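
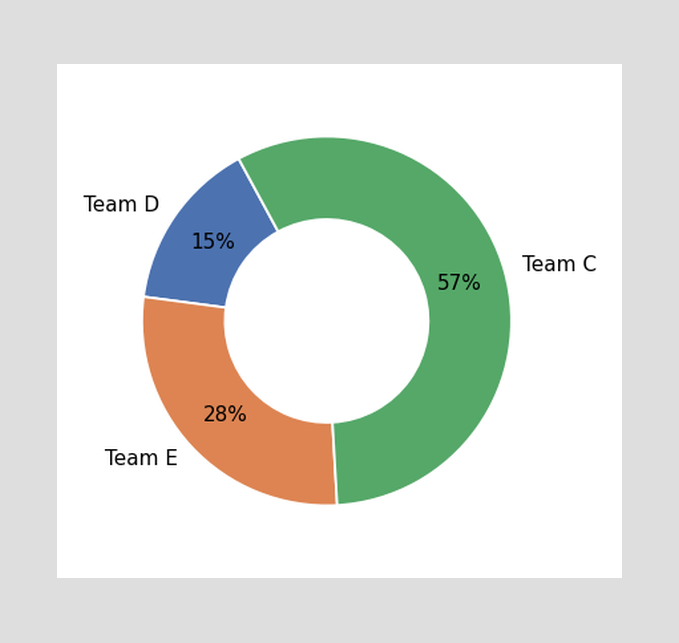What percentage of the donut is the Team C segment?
The Team C segment takes up 57% of the ring.

57%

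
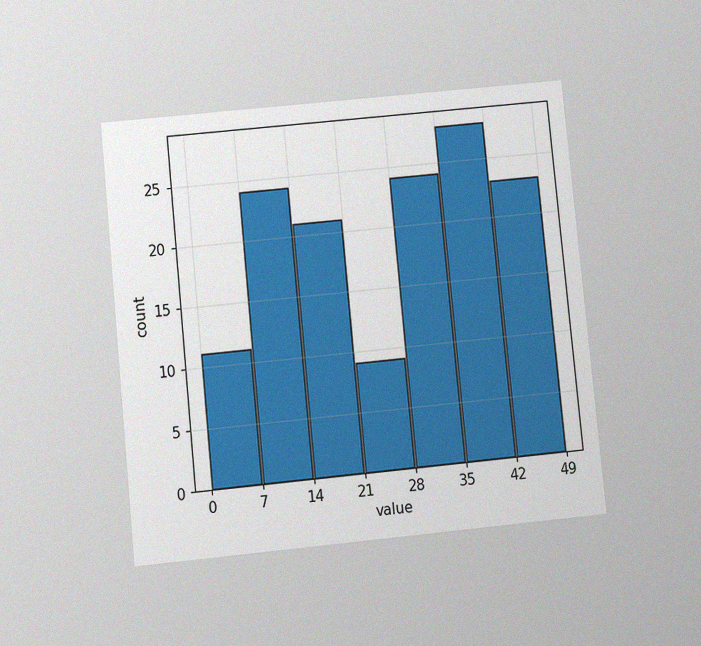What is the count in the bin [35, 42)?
The chart is tilted about 6° counter-clockwise and viewed at a slight angle, with some photo noise. The [35, 42) bin has height 28.

28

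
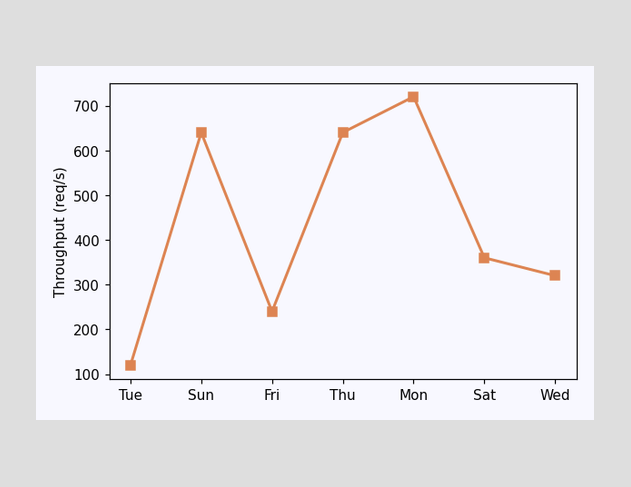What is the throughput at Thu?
At Thu, the line is at 640req/s.

640req/s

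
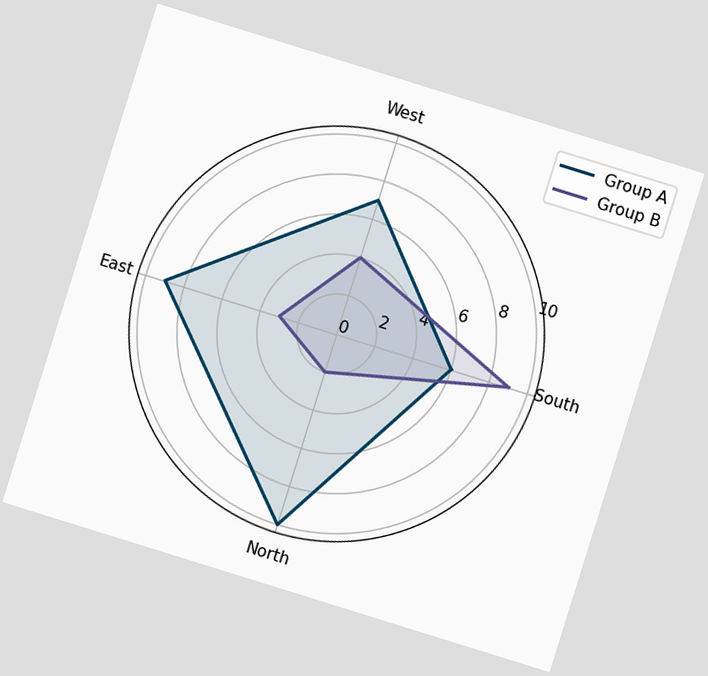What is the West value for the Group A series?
7

The chart is tilted about 17° clockwise. On the West axis, Group A reaches 7.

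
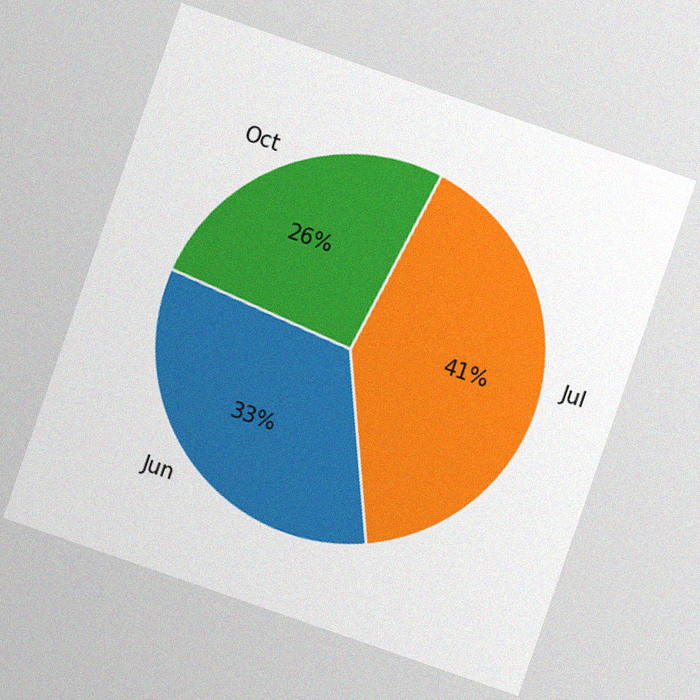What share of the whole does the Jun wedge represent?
33%

The chart is tilted about 19° clockwise, with some photo noise. The Jun slice takes up 33% of the pie.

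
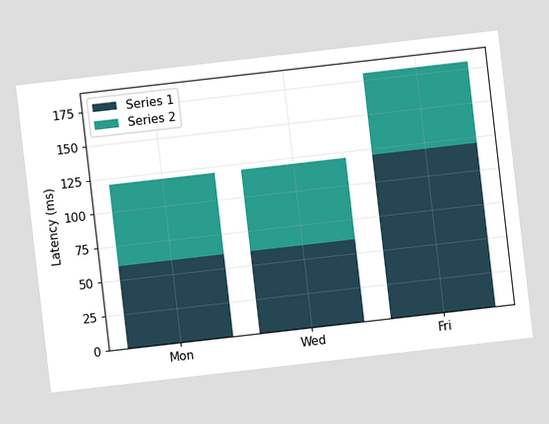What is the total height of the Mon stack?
120ms

The chart is tilted about 7° counter-clockwise. The Mon stack's top reaches 120ms on the y-axis.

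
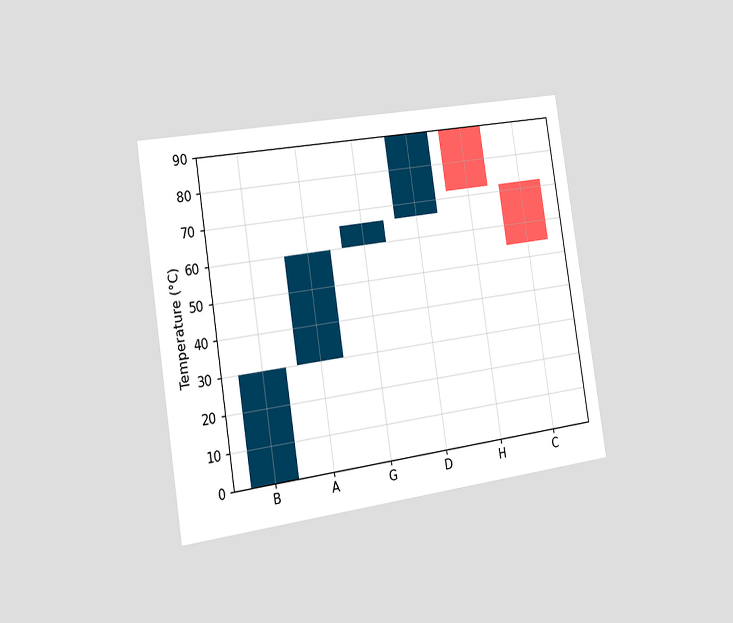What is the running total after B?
30°C

The chart is tilted about 9° counter-clockwise and viewed slightly from the left. After B the running total reaches 30°C.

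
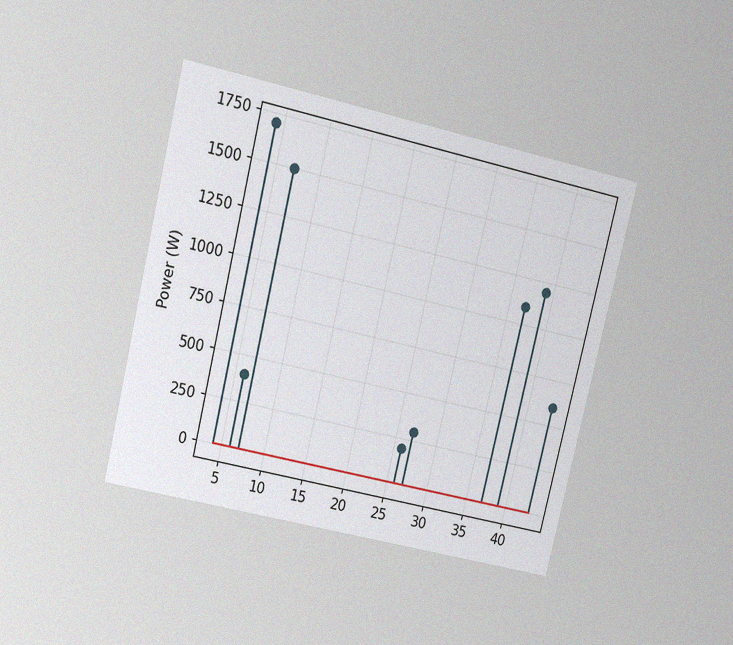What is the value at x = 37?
1100W

The chart is tilted about 13° clockwise and viewed at a slight angle, with some photo noise. The stem at x=37 reaches 1100W.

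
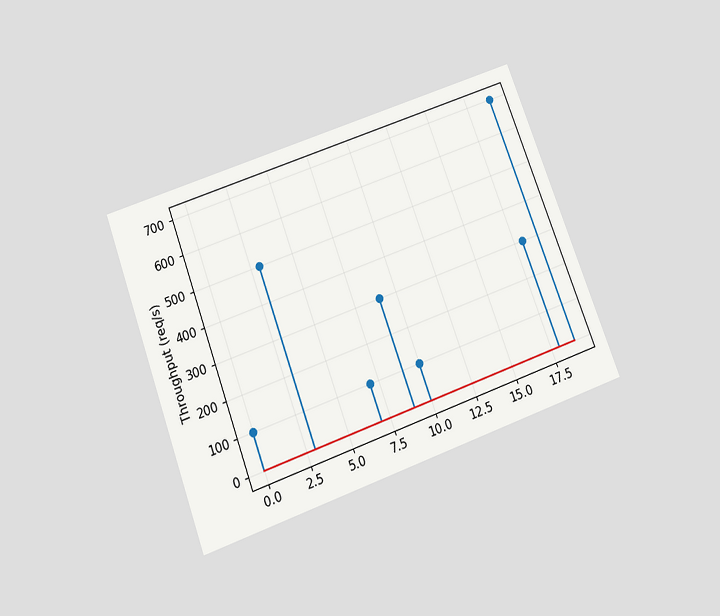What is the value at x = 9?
300req/s

The chart is tilted about 20° counter-clockwise and viewed slightly from below. The stem at x=9 reaches 300req/s.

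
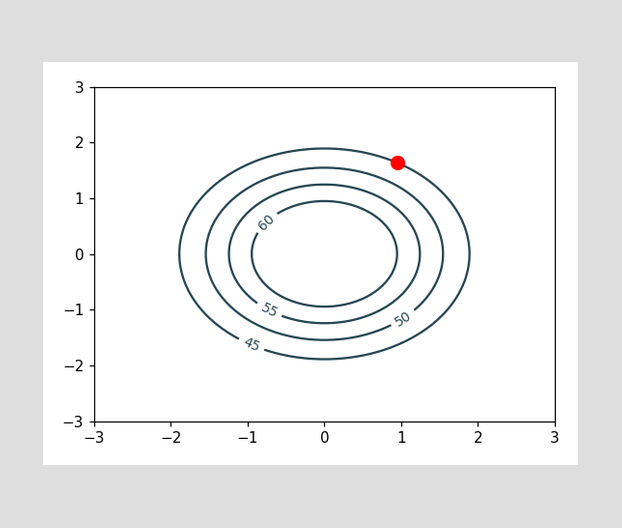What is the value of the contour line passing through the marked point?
The marked point sits on the contour labelled 45.

45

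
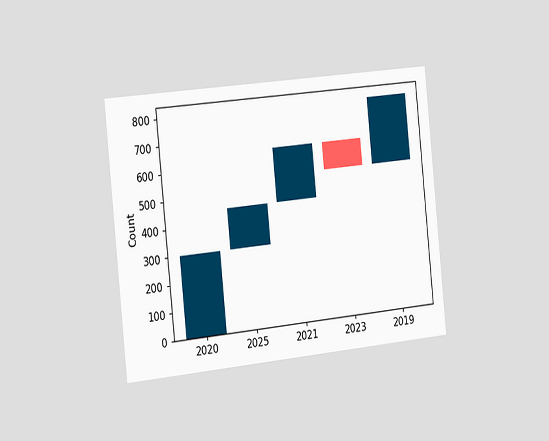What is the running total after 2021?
The chart is tilted about 6° counter-clockwise and viewed slightly from the left. After 2021 the running total reaches 650.

650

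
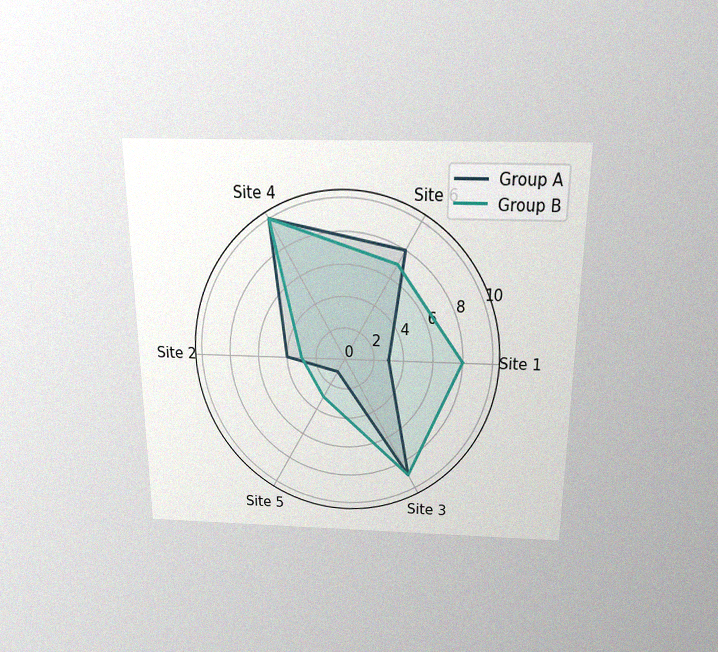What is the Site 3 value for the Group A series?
9

The chart is viewed slightly from above, with some photo noise. On the Site 3 axis, Group A reaches 9.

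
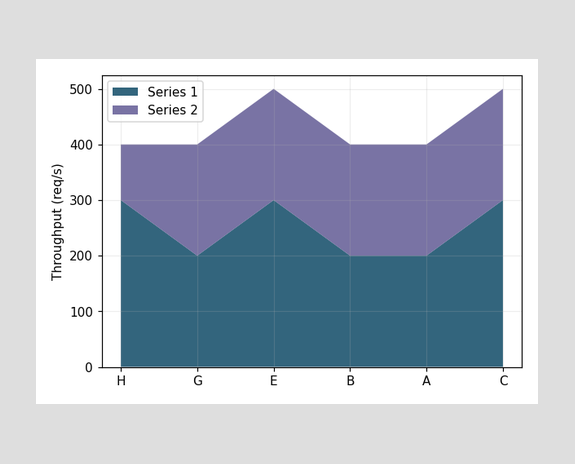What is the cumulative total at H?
400req/s

The stacked total at H reaches 400req/s.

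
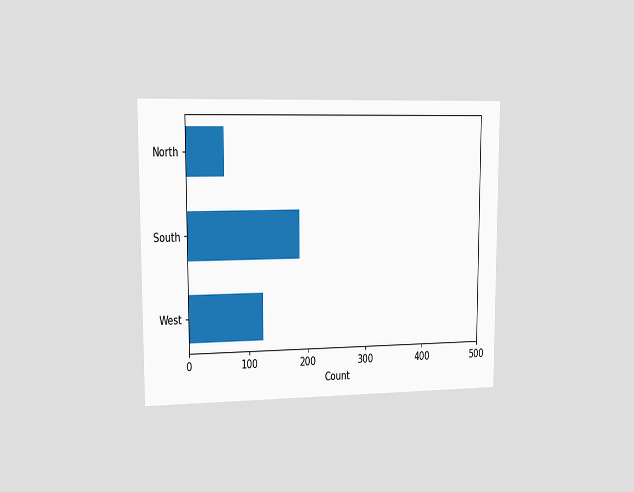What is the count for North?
The chart is viewed slightly from the left. Reading along the chart's x-axis, the North bar reaches 62.

62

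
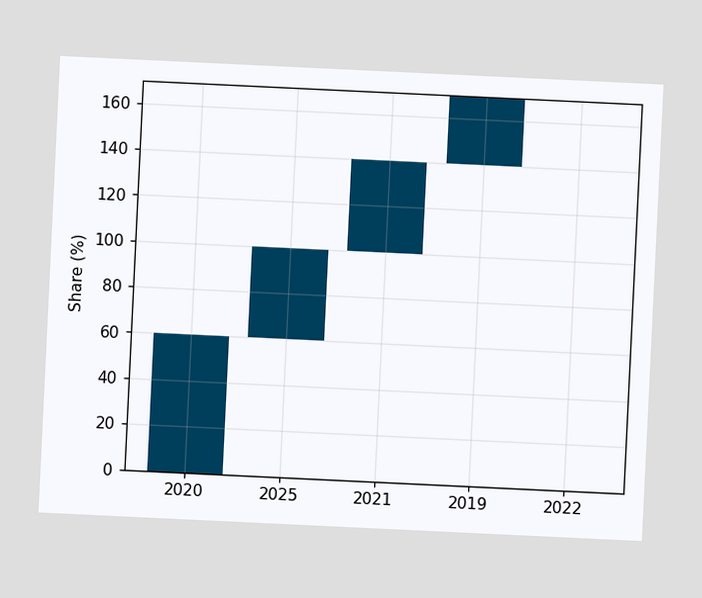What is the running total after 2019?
170%

The chart is tilted about 3° clockwise. After 2019 the running total reaches 170%.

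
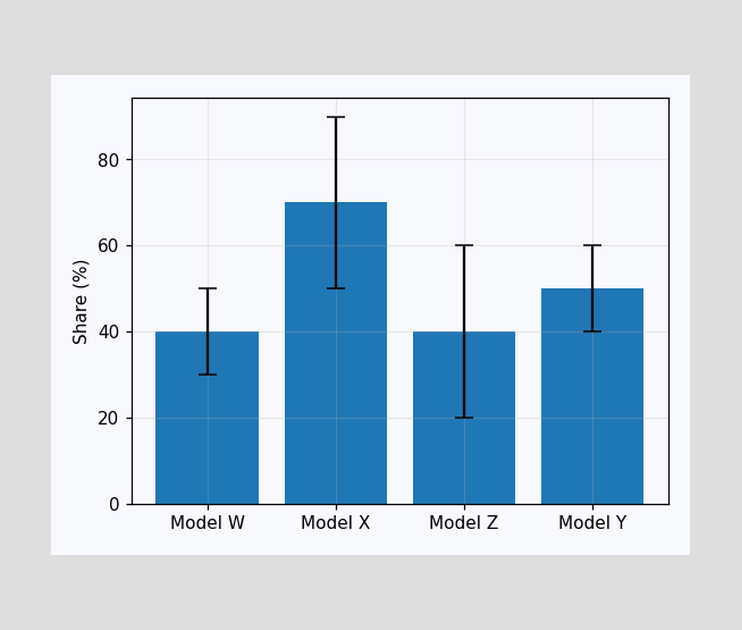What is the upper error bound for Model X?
90%

The Model X bar's upper whisker reaches 90%.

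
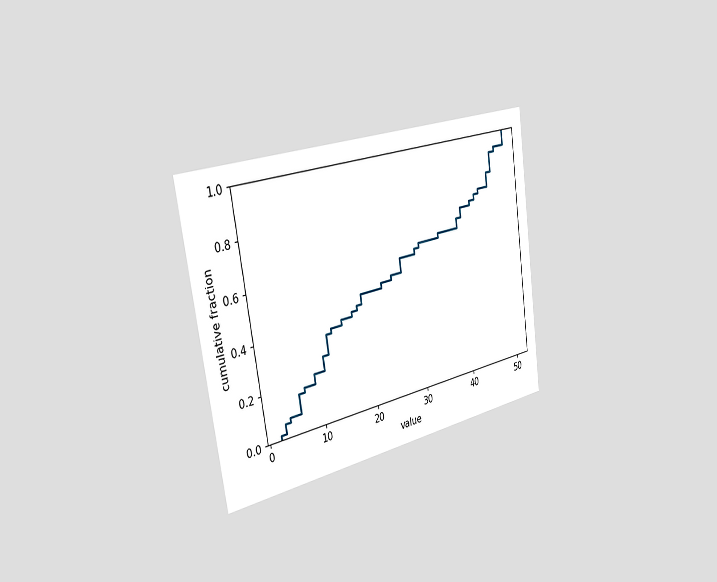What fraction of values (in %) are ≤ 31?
The chart is tilted about 9° counter-clockwise and viewed slightly from the left. At x=31 the ECDF step is at 62%.

62%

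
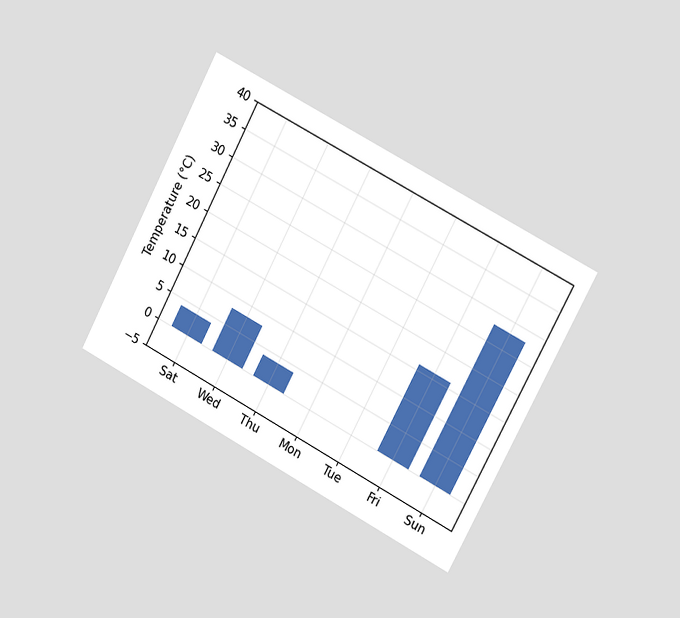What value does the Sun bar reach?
28°C

The chart is tilted about 28° clockwise and viewed slightly from the right. Reading along the chart's y-axis, the Sun bar reaches 28°C.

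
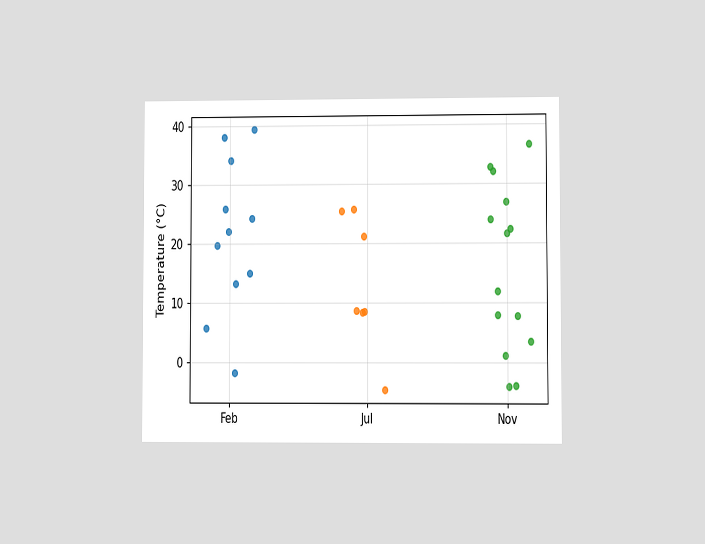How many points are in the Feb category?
11

The chart is viewed at a slight angle. Counting the markers in the Feb column gives 11.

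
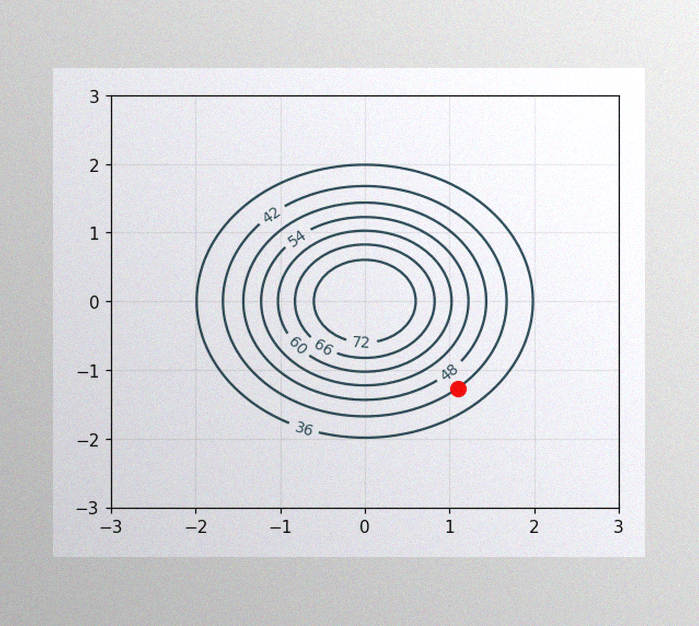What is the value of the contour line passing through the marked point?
42

The image has some photo noise and uneven lighting. The marked point sits on the contour labelled 42.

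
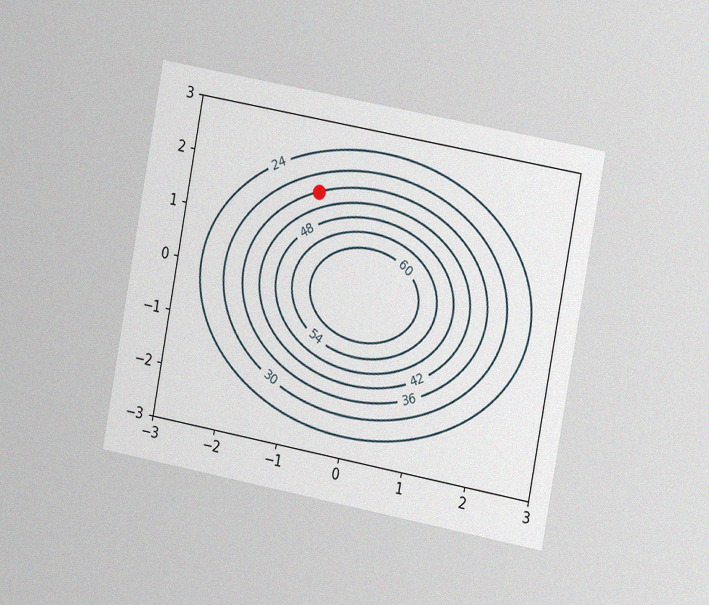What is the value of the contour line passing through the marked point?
The chart is tilted about 11° clockwise and viewed slightly from the right, with some photo noise. The marked point sits on the contour labelled 36.

36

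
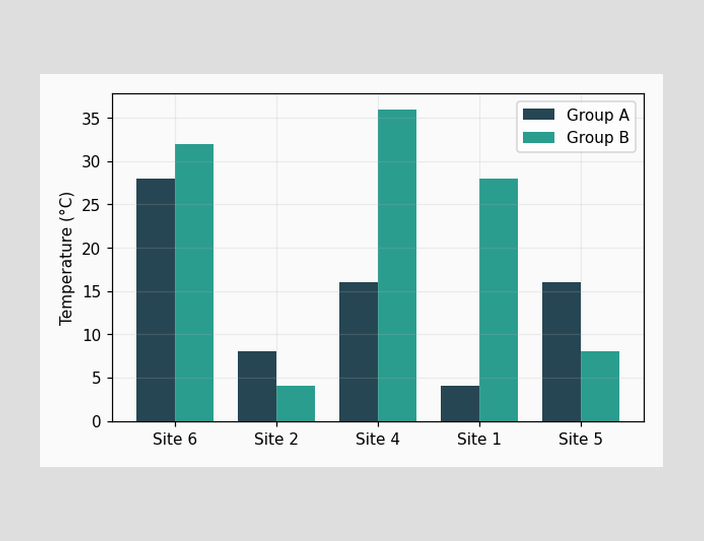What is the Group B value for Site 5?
The Group B bar at Site 5 reaches 8°C on the y-axis.

8°C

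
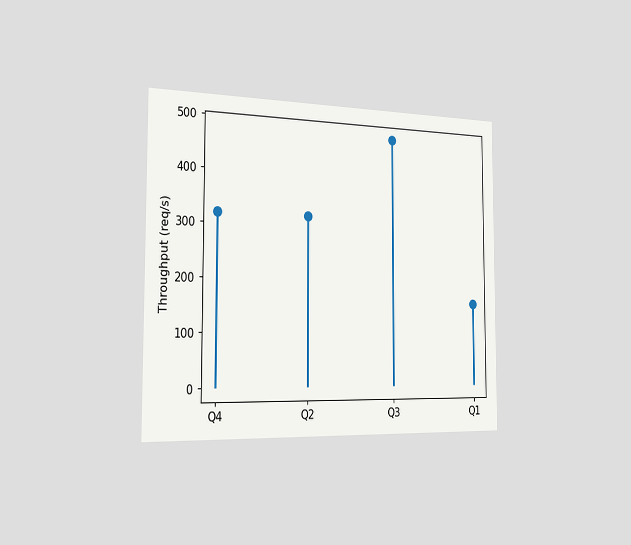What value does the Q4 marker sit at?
The chart is viewed slightly from the left. The Q4 marker sits at 320req/s.

320req/s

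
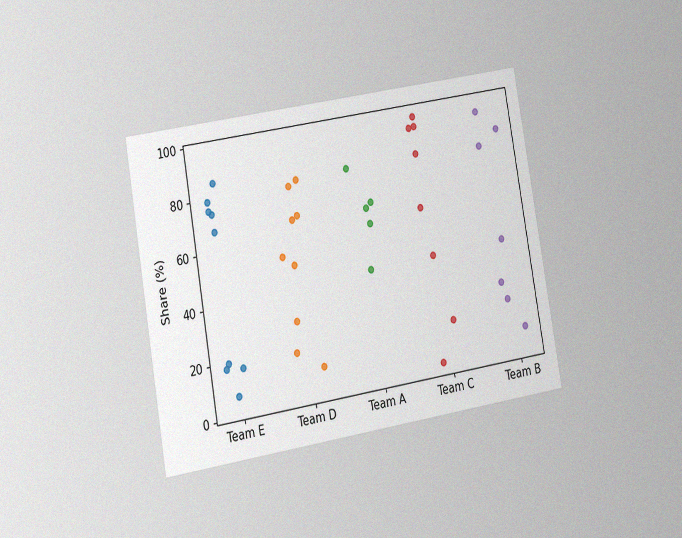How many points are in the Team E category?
The chart is tilted about 10° counter-clockwise and viewed at a slight angle, with some photo noise. Counting the markers in the Team E column gives 9.

9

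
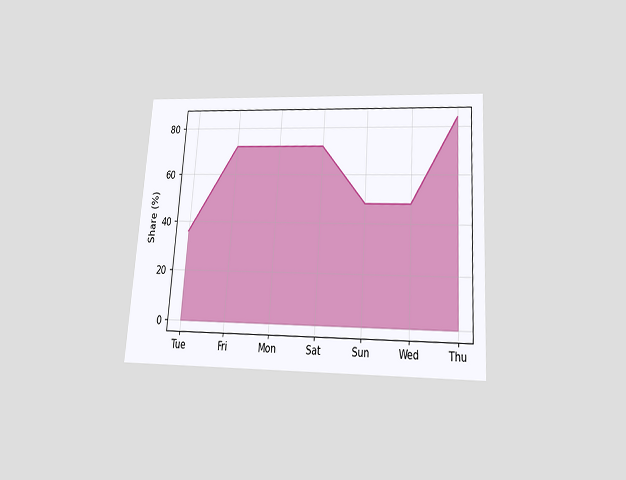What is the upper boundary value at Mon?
72%

The chart is tilted about 4° clockwise and viewed slightly from below. At Mon the upper boundary is at 72%.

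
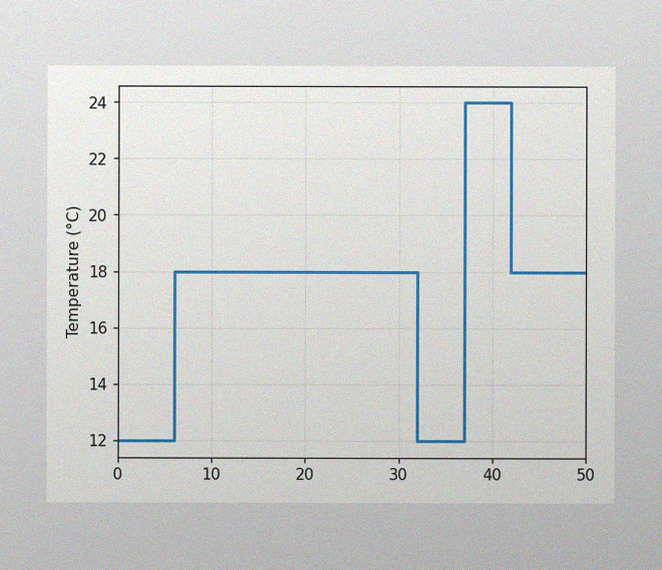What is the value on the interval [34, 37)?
12°C

The image has some photo noise and uneven lighting. On [34, 37) the step sits at 12°C.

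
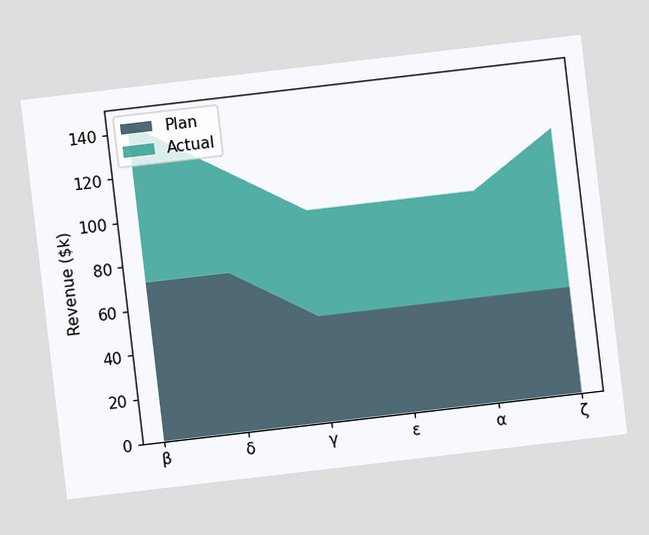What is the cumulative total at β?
The chart is tilted about 7° counter-clockwise. The stacked total at β reaches $144k.

$144k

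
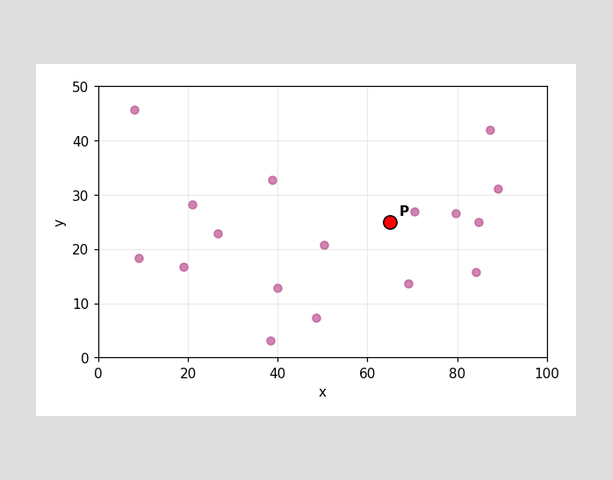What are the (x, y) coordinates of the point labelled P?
Following the gridlines from P to each axis, P sits at (65, 25).

(65, 25)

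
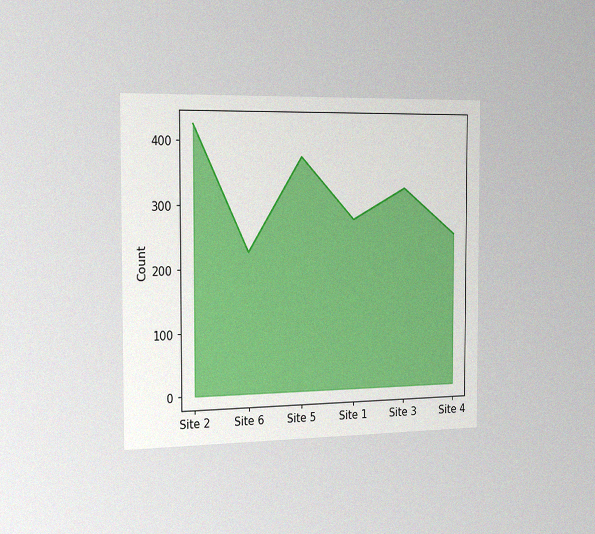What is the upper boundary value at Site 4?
250

The chart is viewed slightly from the left, with some photo noise. At Site 4 the upper boundary is at 250.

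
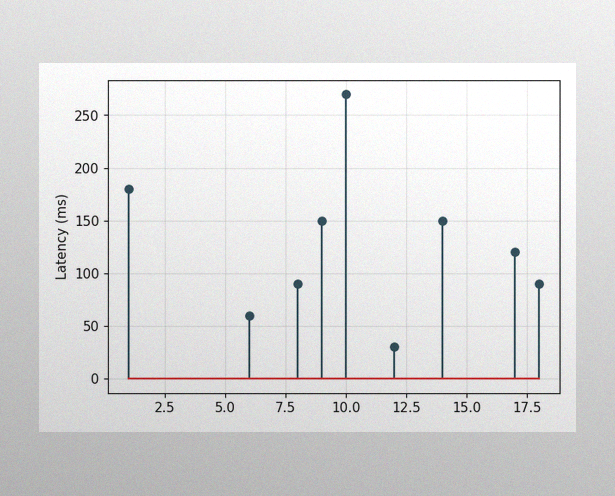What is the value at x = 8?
The image has some photo noise and uneven lighting. The stem at x=8 reaches 90ms.

90ms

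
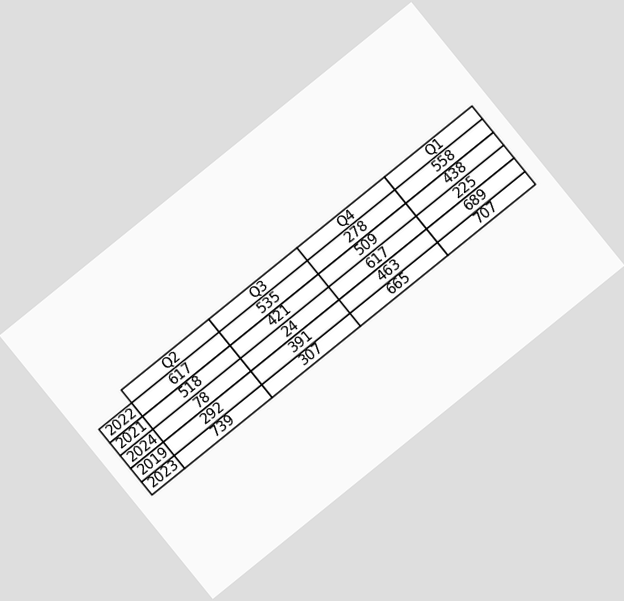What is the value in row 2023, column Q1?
707

The chart is tilted about 39° counter-clockwise. The (2023, Q1) cell reads 707.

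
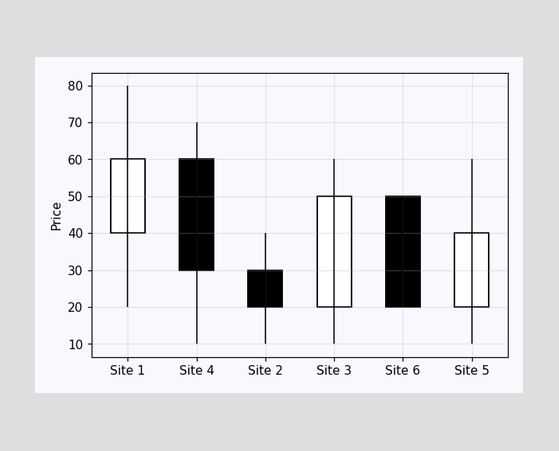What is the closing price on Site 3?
The Site 3 candle closes at 50.

50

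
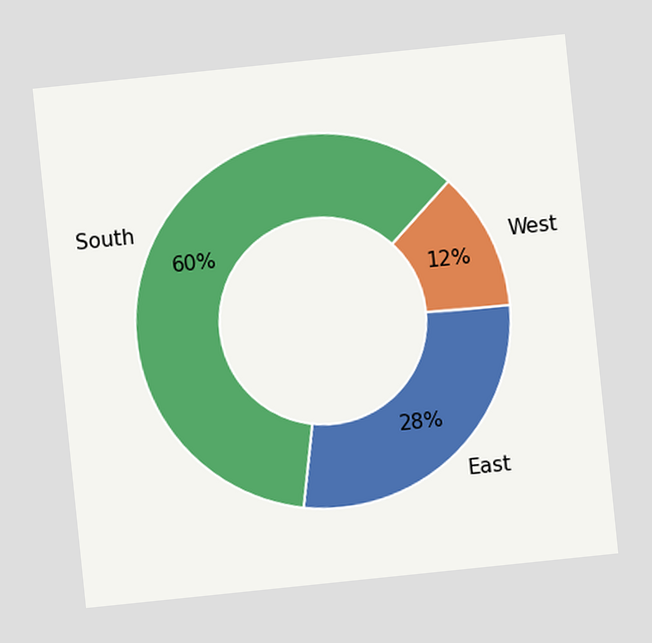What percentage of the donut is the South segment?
60%

The chart is tilted about 6° counter-clockwise. The South segment takes up 60% of the ring.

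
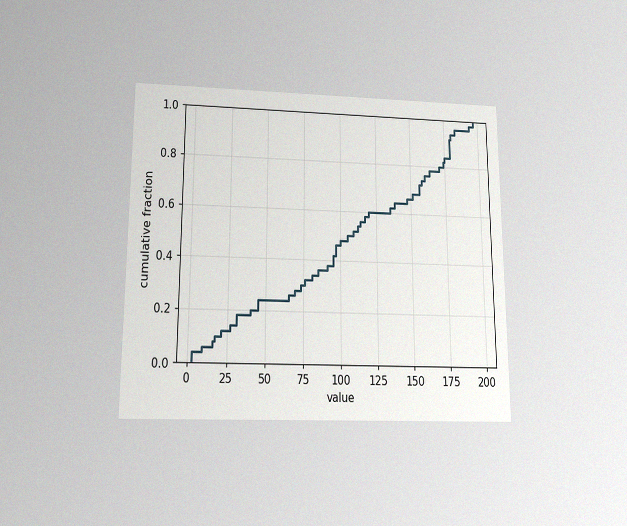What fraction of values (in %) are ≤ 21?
12%

The chart is viewed slightly from below, with some photo noise. At x=21 the ECDF step is at 12%.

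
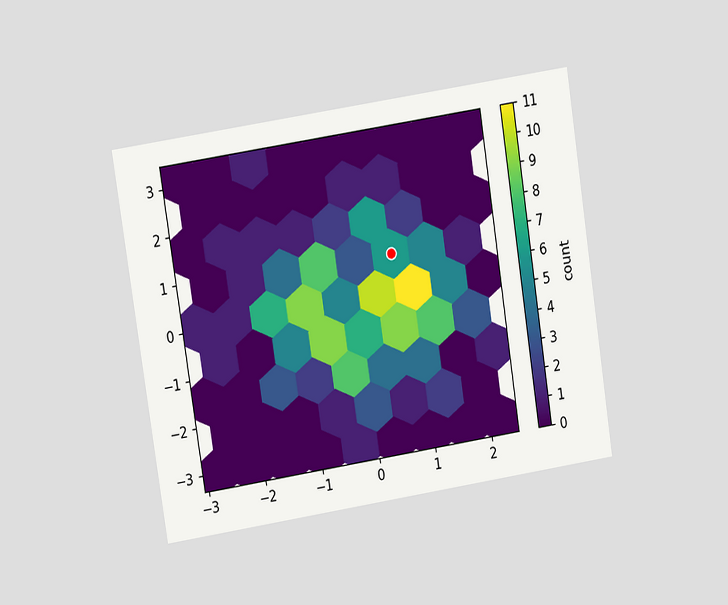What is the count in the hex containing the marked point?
6

The chart is tilted about 9° counter-clockwise and viewed at a slight angle. The marked hex reads 6 on the colorbar.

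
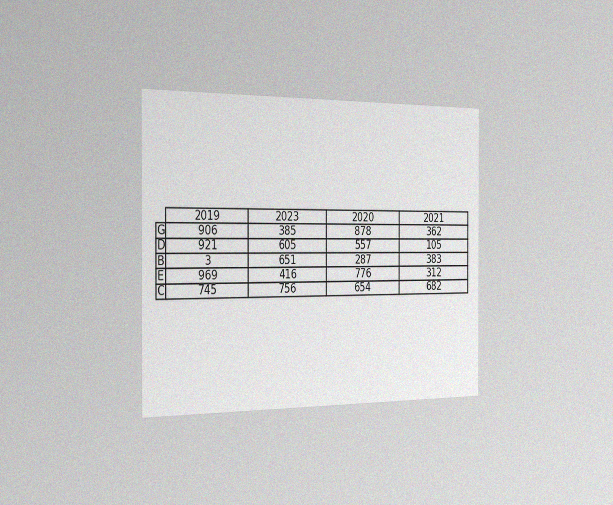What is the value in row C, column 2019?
745

The chart is viewed slightly from the left, with some photo noise. The (C, 2019) cell reads 745.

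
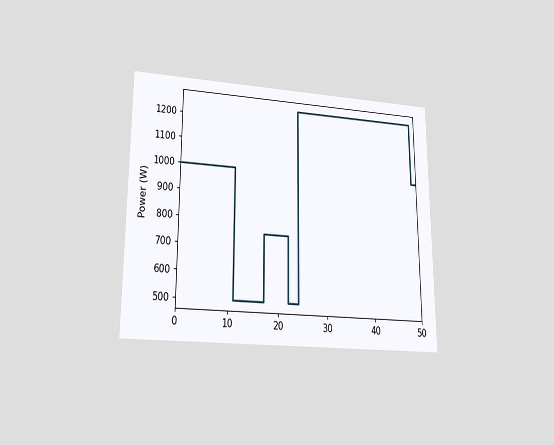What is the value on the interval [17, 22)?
750W

The chart is viewed at a slight angle. On [17, 22) the step sits at 750W.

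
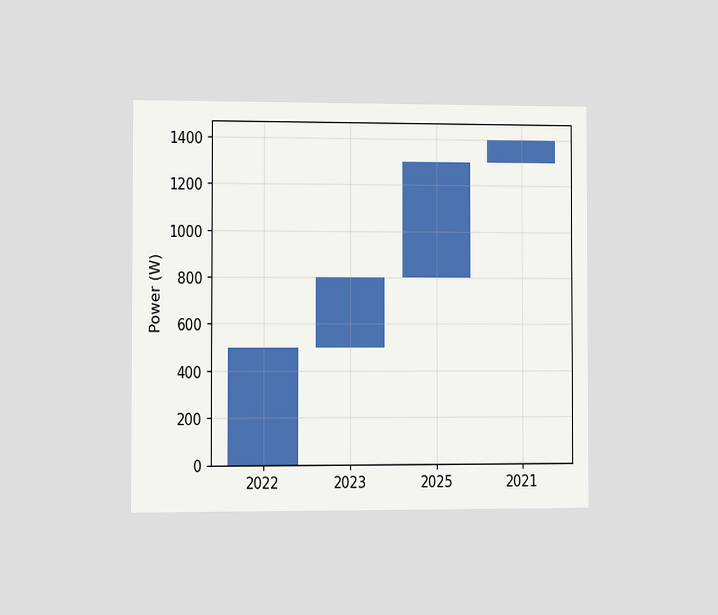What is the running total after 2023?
800W

The chart is viewed slightly from the left. After 2023 the running total reaches 800W.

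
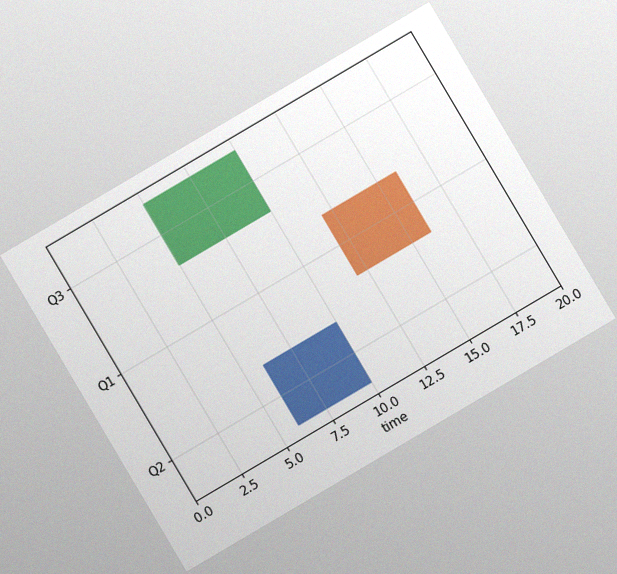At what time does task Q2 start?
The chart is tilted about 31° counter-clockwise, with some photo noise. The Q2 bar begins at t=6.

6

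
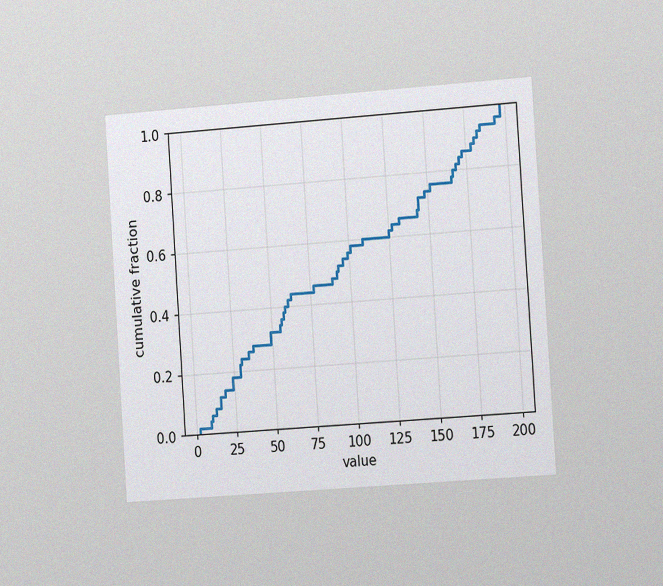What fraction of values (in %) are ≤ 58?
38%

The chart is tilted about 4° counter-clockwise and viewed slightly from the right, with some photo noise. At x=58 the ECDF step is at 38%.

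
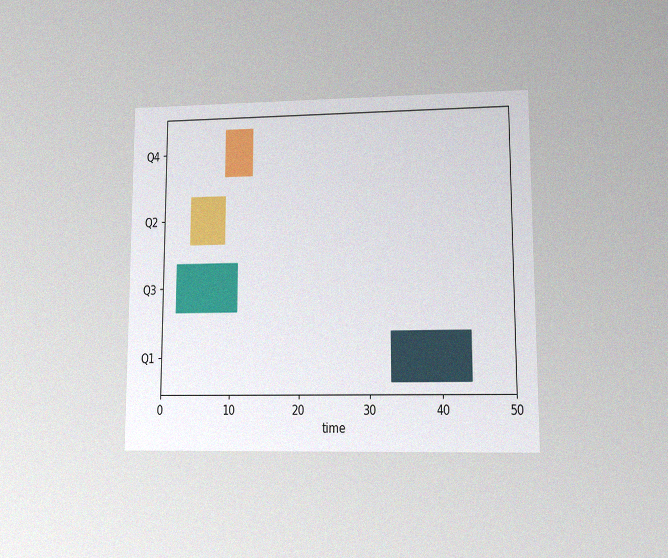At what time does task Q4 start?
The chart is viewed at a slight angle, with some photo noise. The Q4 bar begins at t=9.

9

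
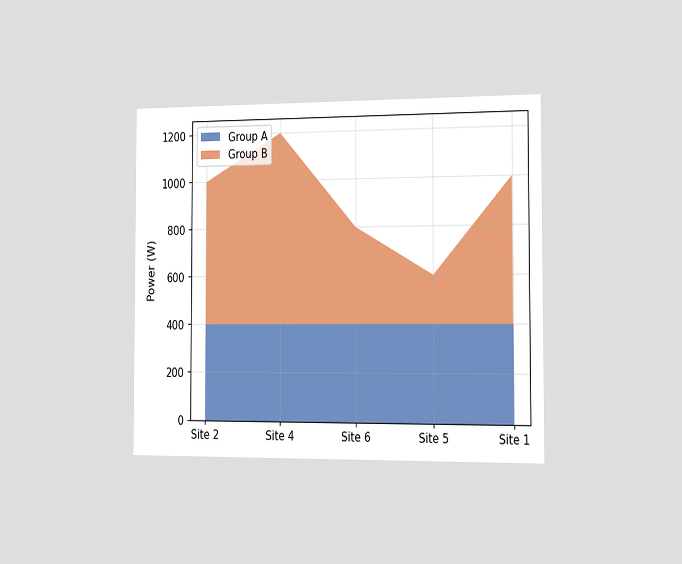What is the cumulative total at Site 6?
The chart is viewed slightly from the right. The stacked total at Site 6 reaches 800W.

800W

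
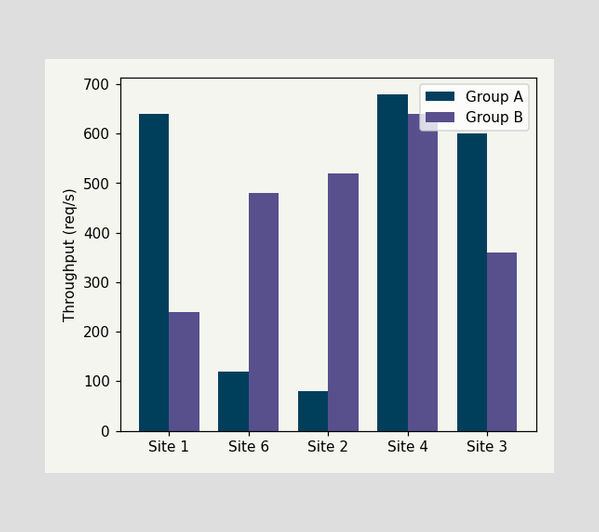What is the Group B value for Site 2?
520req/s

The Group B bar at Site 2 reaches 520req/s on the y-axis.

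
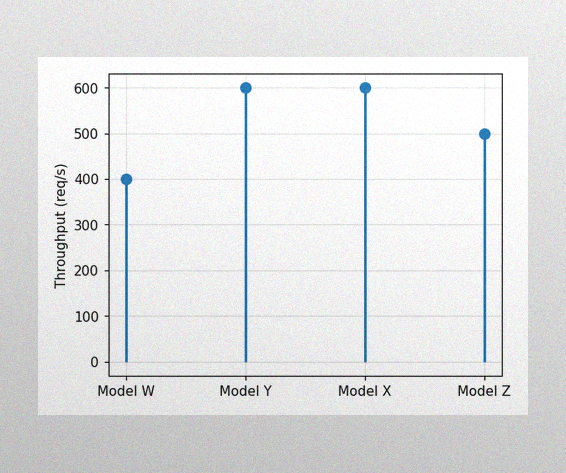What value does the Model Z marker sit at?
500req/s

The image has some photo noise and uneven lighting. The Model Z marker sits at 500req/s.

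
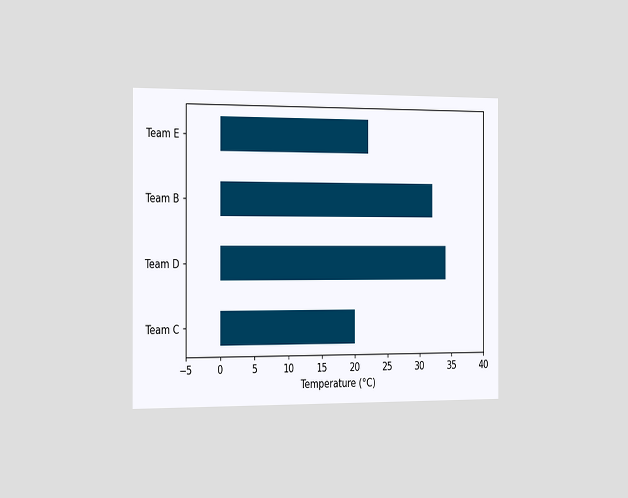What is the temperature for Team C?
The chart is viewed slightly from the left. Reading along the chart's x-axis, the Team C bar reaches 20°C.

20°C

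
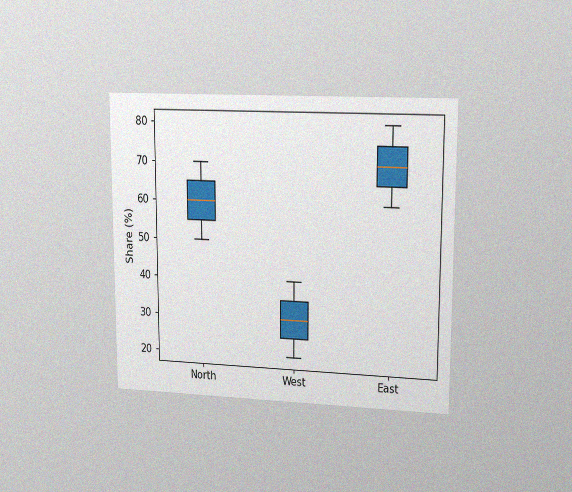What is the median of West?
The chart is viewed at a slight angle, with some photo noise. The median line in the West box sits at 30%.

30%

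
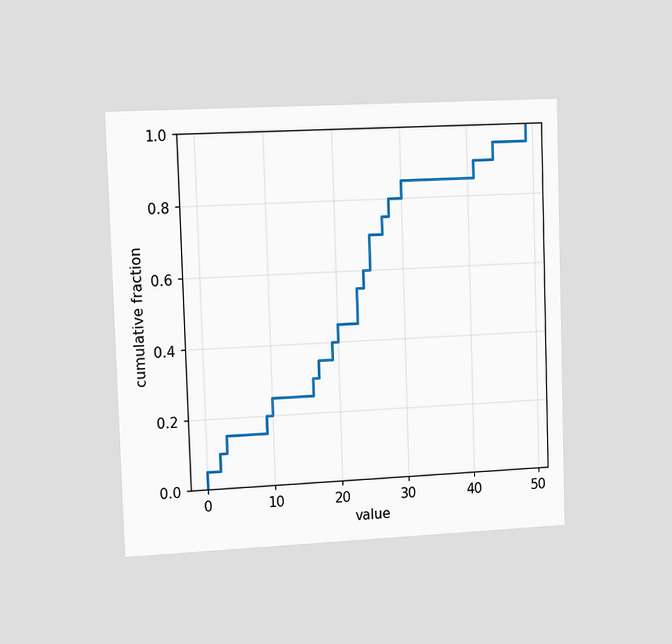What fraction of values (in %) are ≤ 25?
The chart is viewed slightly from the left. At x=25 the ECDF step is at 70%.

70%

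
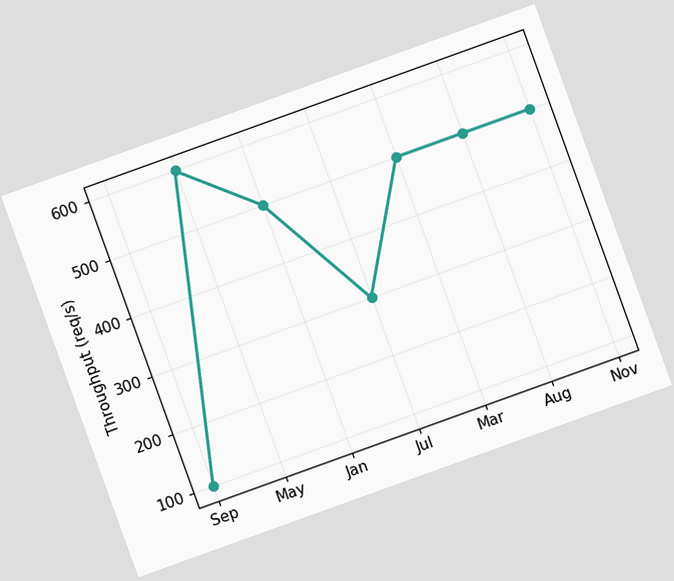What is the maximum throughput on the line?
600req/s

The chart is tilted about 20° counter-clockwise. The highest point is at May, and reading across to the y-axis gives 600req/s.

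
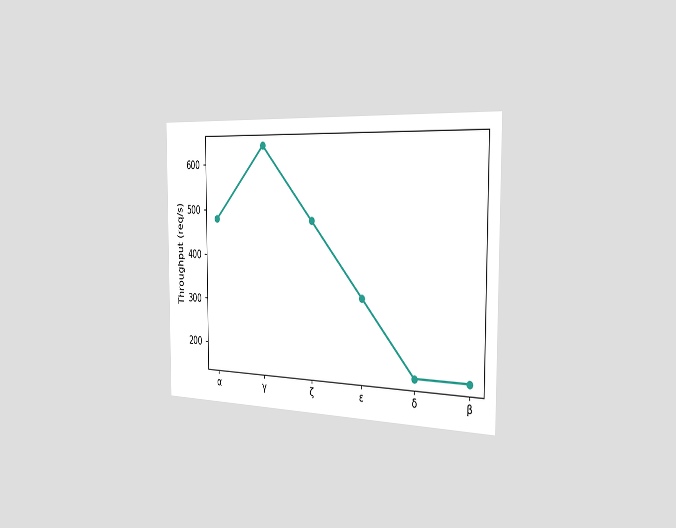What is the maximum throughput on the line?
The chart is viewed slightly from the right. The highest point is at γ, and reading across to the y-axis gives 640req/s.

640req/s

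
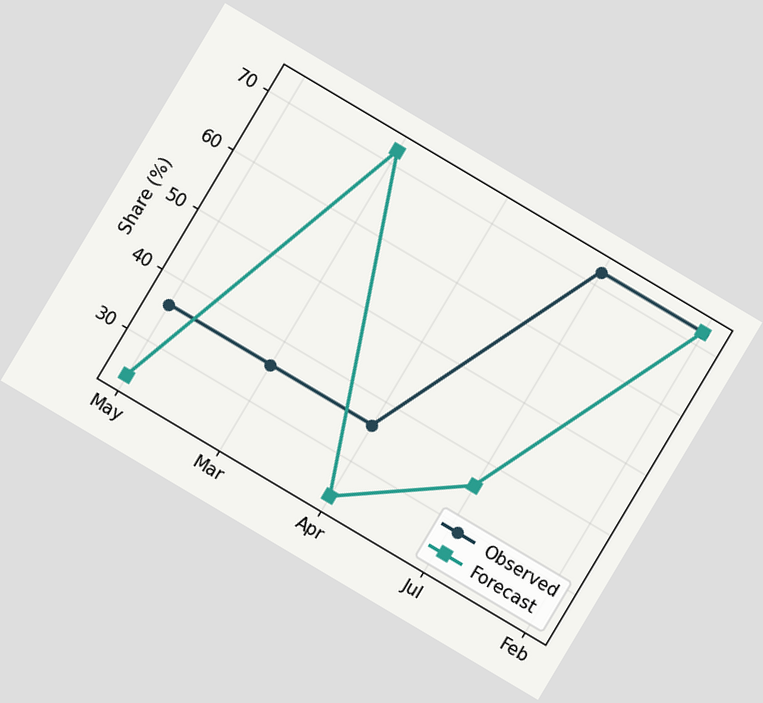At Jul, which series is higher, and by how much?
The chart is tilted about 31° clockwise. At Jul, Observed sits above the other line by 36%.

Observed, by 36%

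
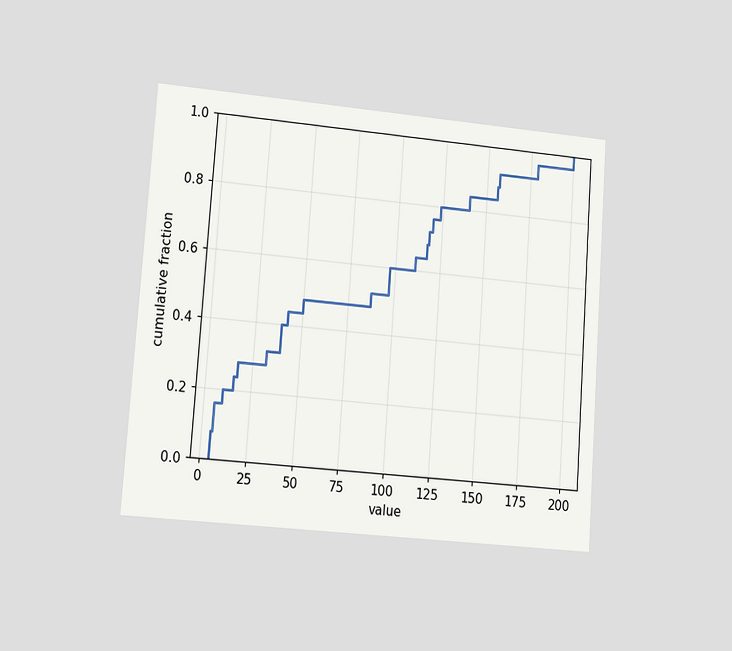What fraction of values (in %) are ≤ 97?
The chart is tilted about 4° clockwise and viewed at a slight angle. At x=97 the ECDF step is at 60%.

60%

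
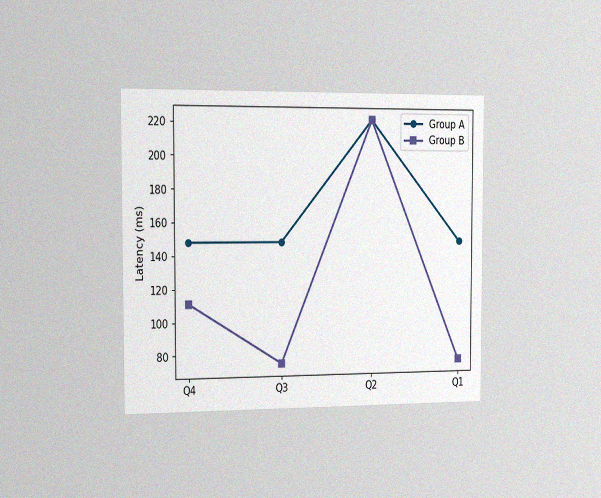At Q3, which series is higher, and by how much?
Group A, by 74ms

The chart is viewed slightly from the left, with some photo noise. At Q3, Group A sits above the other line by 74ms.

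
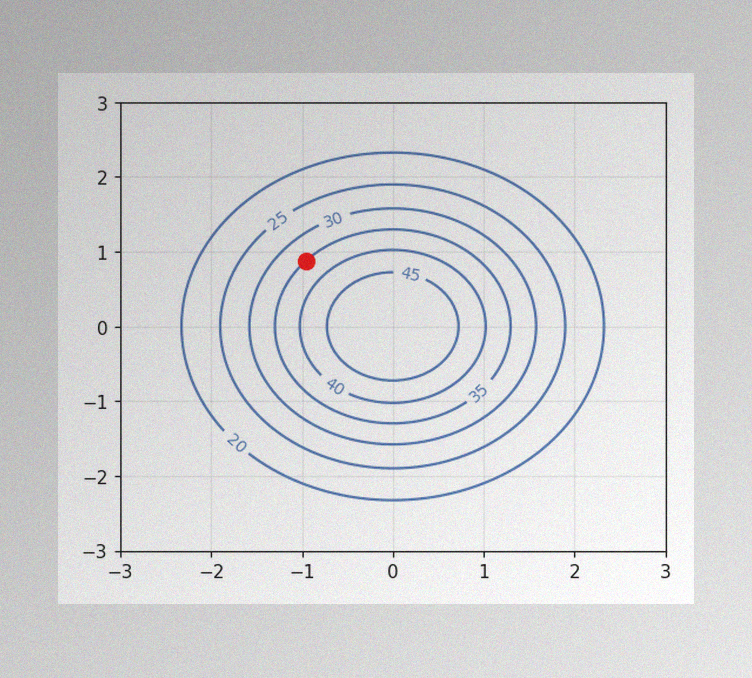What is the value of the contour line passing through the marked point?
The image has some photo noise and uneven lighting. The marked point sits on the contour labelled 35.

35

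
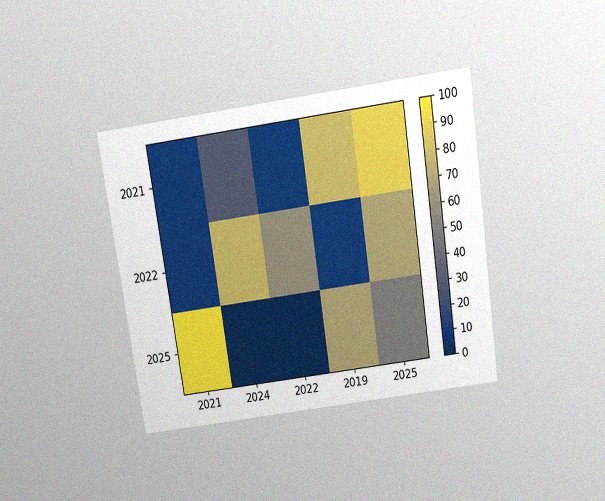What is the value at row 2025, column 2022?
The chart is tilted about 8° counter-clockwise and viewed slightly from above, with some photo noise. Matching cell (2025, 2022) against the colorbar gives 0.

0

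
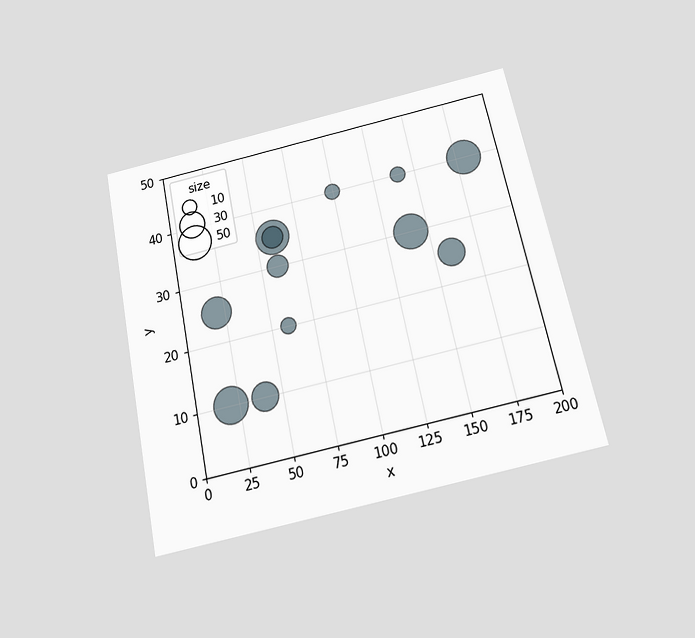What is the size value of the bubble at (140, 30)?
The chart is tilted about 12° counter-clockwise and viewed slightly from below. Matching the bubble at (140, 30) against the size legend gives 50.

50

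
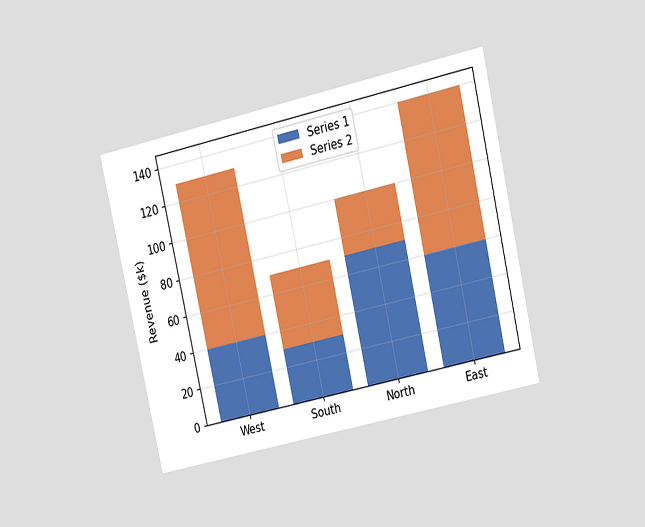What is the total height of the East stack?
The chart is tilted about 13° counter-clockwise and viewed at a slight angle. The East stack's top reaches $140k on the y-axis.

$140k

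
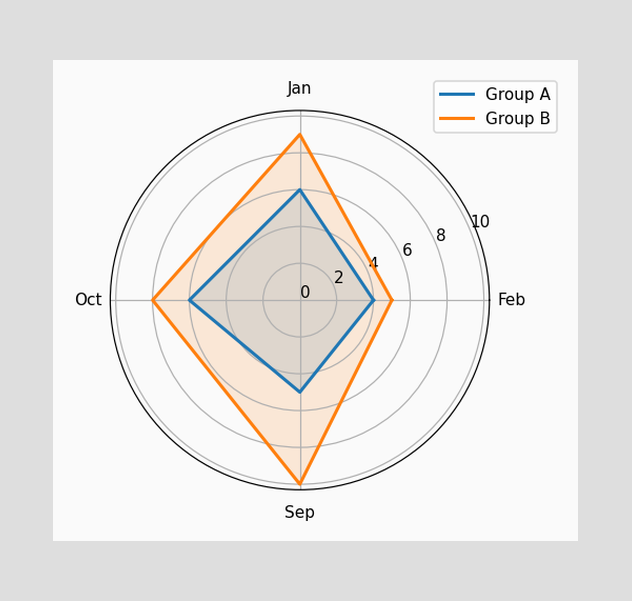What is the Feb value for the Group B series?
5

On the Feb axis, Group B reaches 5.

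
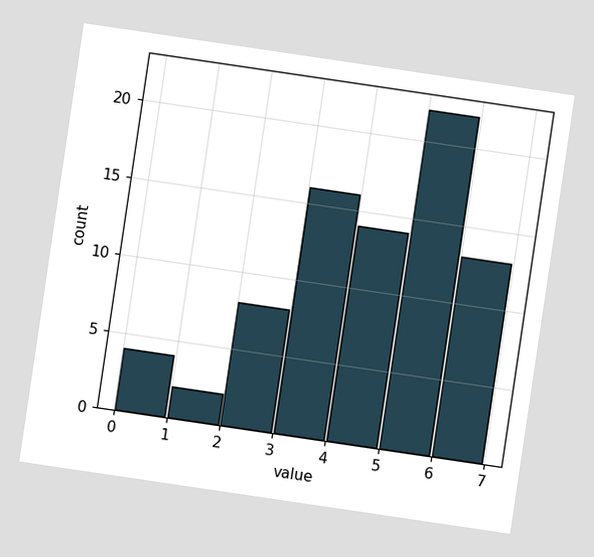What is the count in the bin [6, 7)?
13

The chart is tilted about 8° clockwise. The [6, 7) bin has height 13.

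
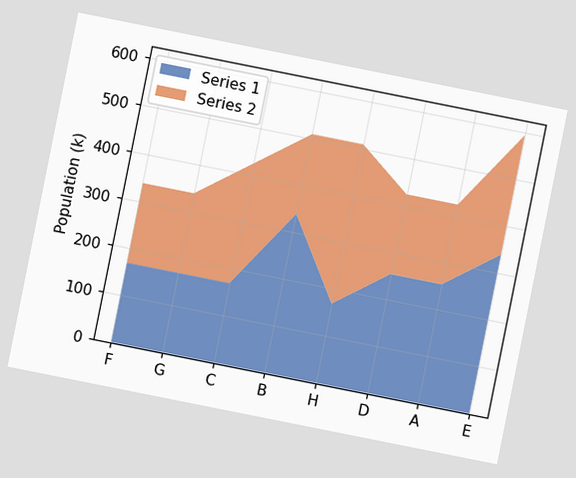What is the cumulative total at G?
340k

The chart is tilted about 11° clockwise. The stacked total at G reaches 340k.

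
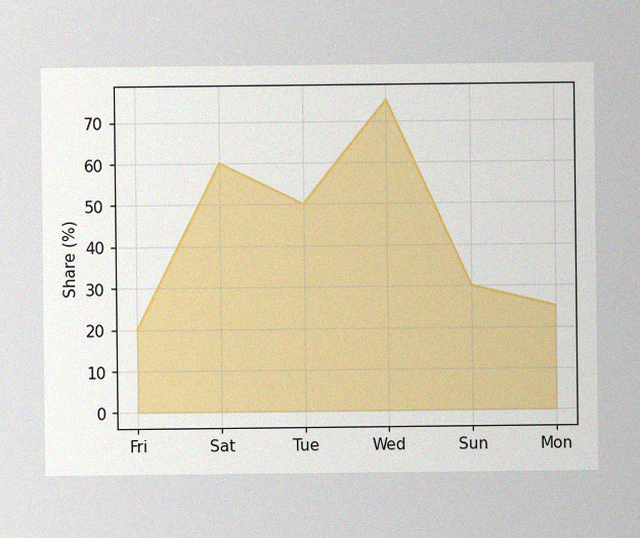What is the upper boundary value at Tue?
50%

The image has some photo noise and uneven lighting. At Tue the upper boundary is at 50%.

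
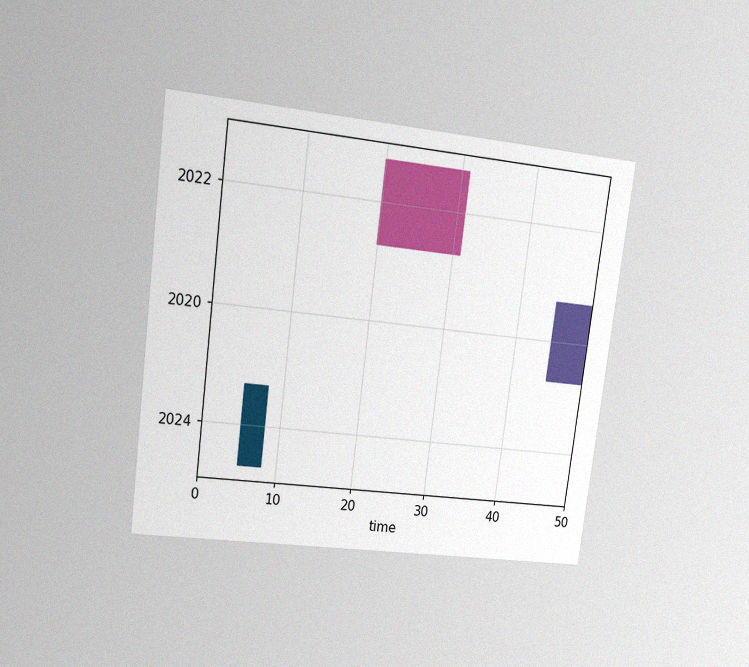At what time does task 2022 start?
20

The chart is tilted about 7° clockwise and viewed at a slight angle, with some photo noise. The 2022 bar begins at t=20.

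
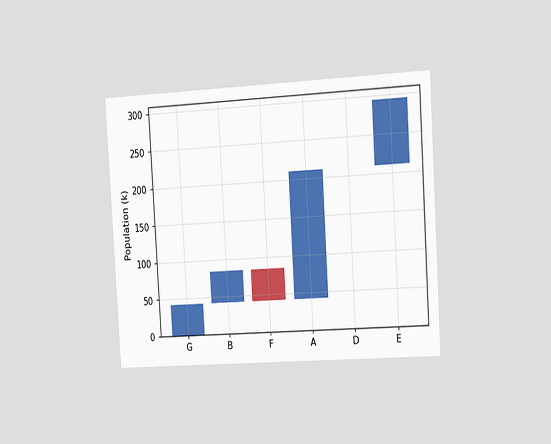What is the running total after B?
84k

The chart is tilted about 3° counter-clockwise and viewed slightly from the right. After B the running total reaches 84k.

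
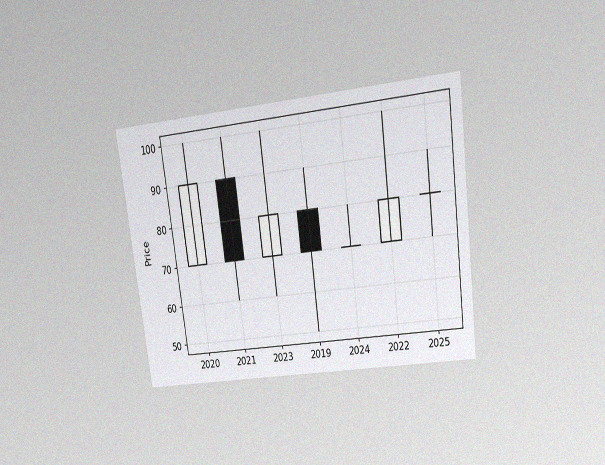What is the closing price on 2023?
80

The chart is tilted about 7° counter-clockwise and viewed at a slight angle, with some photo noise. The 2023 candle closes at 80.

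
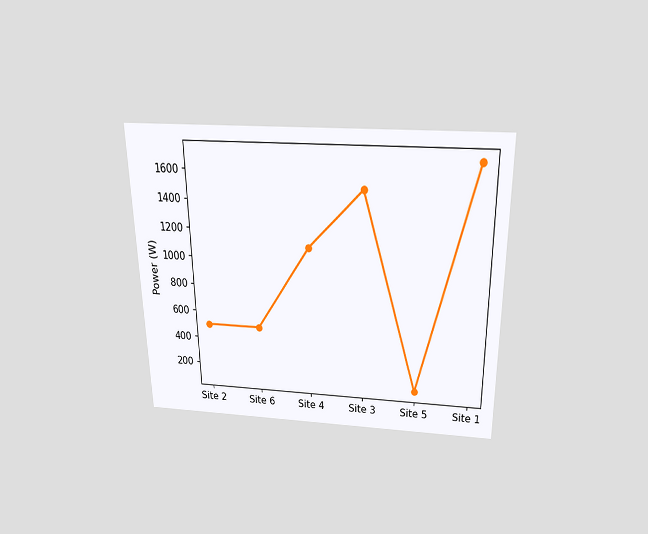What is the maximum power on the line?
1700W

The chart is viewed slightly from above. The highest point is at Site 1, and reading across to the y-axis gives 1700W.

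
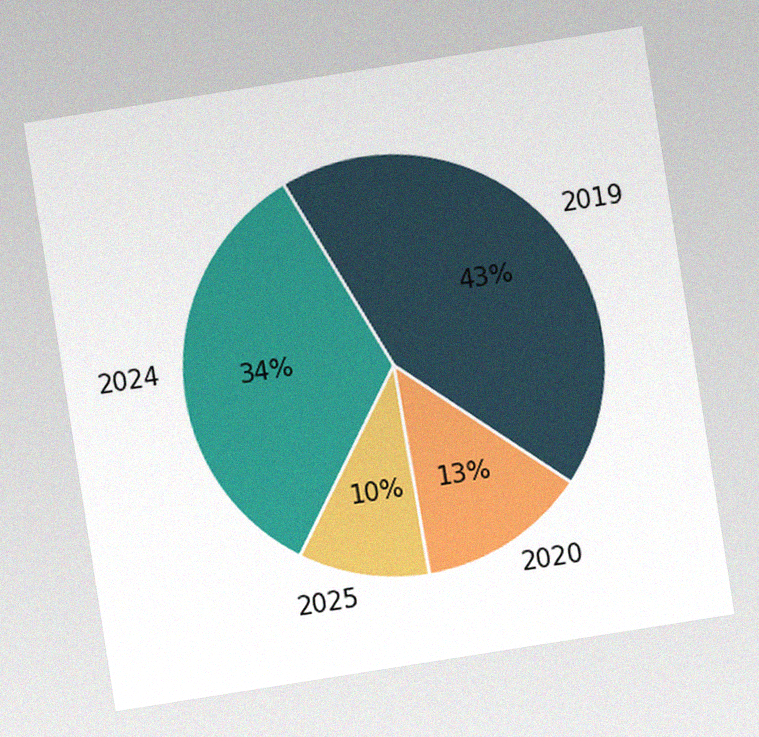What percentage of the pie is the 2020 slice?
The chart is tilted about 9° counter-clockwise, with some photo noise. The 2020 slice takes up 13% of the pie.

13%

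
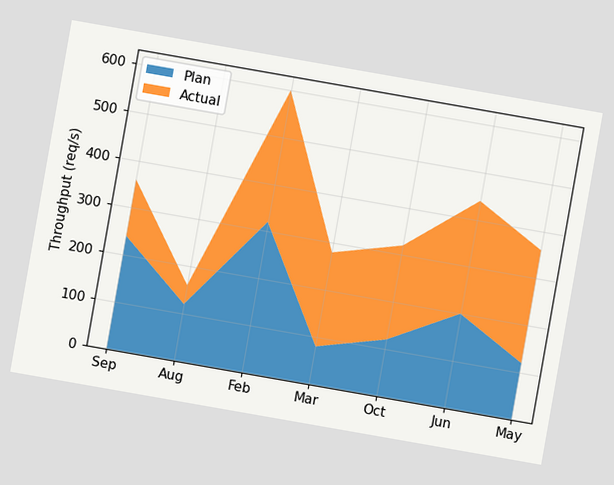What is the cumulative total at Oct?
320req/s

The chart is tilted about 10° clockwise. The stacked total at Oct reaches 320req/s.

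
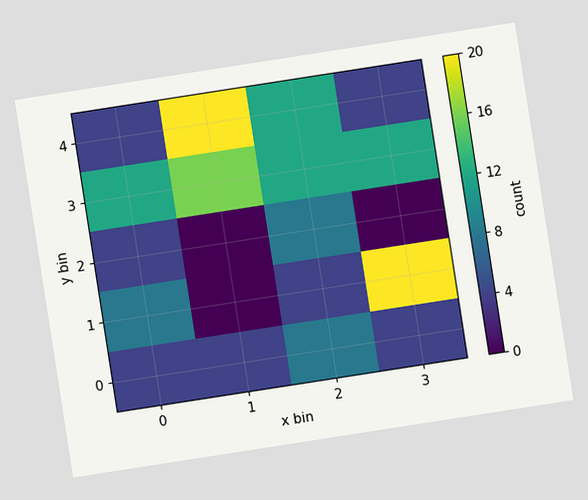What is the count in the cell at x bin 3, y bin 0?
4

The chart is tilted about 9° counter-clockwise. Matching the cell (3, 0) against the colorbar gives 4.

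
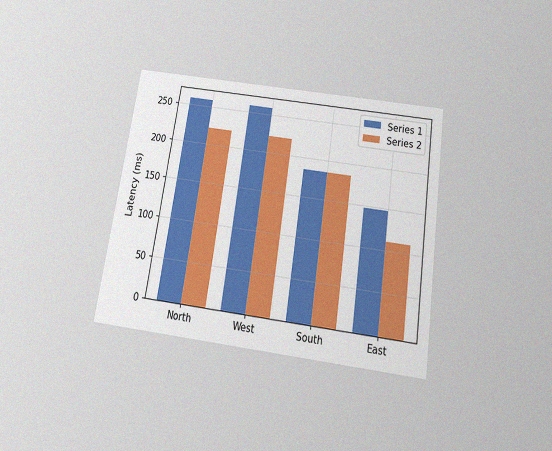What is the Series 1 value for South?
185ms

The chart is tilted about 9° clockwise and viewed slightly from below, with some photo noise. The Series 1 bar at South reaches 185ms on the y-axis.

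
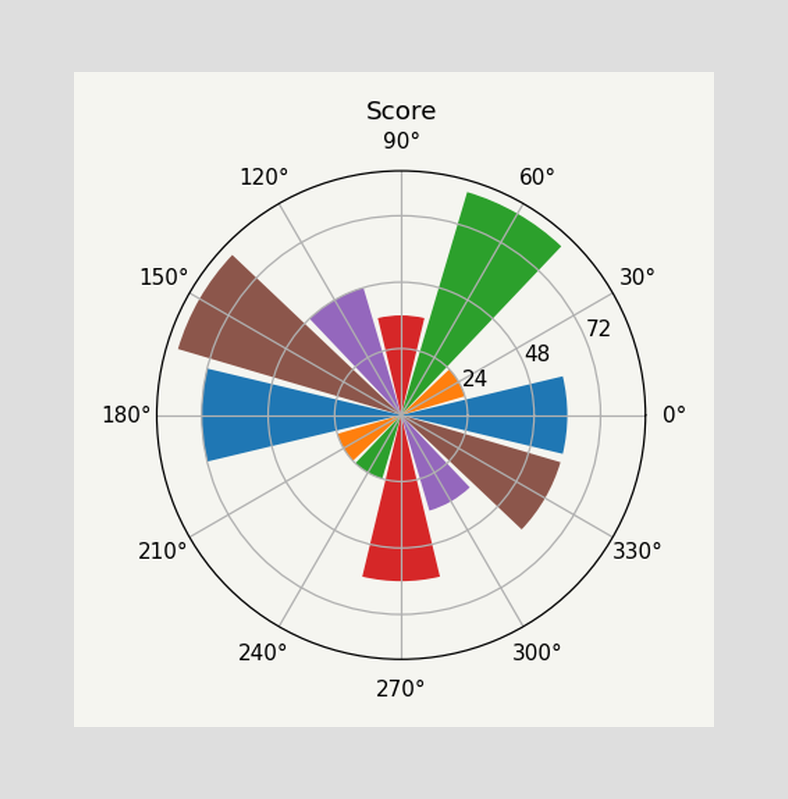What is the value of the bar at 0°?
60

The bar at 0° reaches 60 on the radial axis.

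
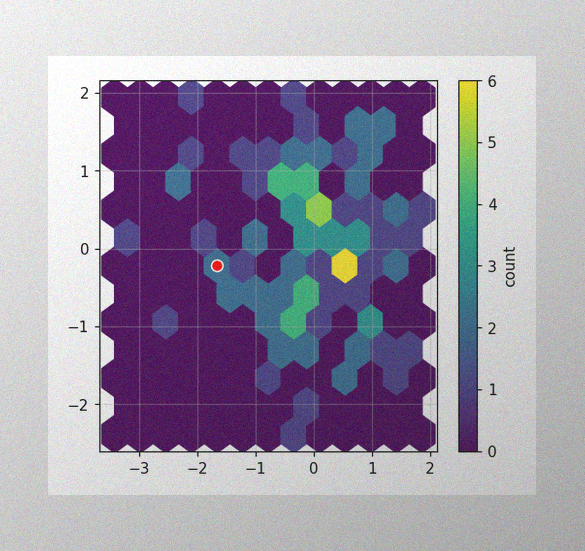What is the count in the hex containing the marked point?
The image has some photo noise and uneven lighting. The marked hex reads 2 on the colorbar.

2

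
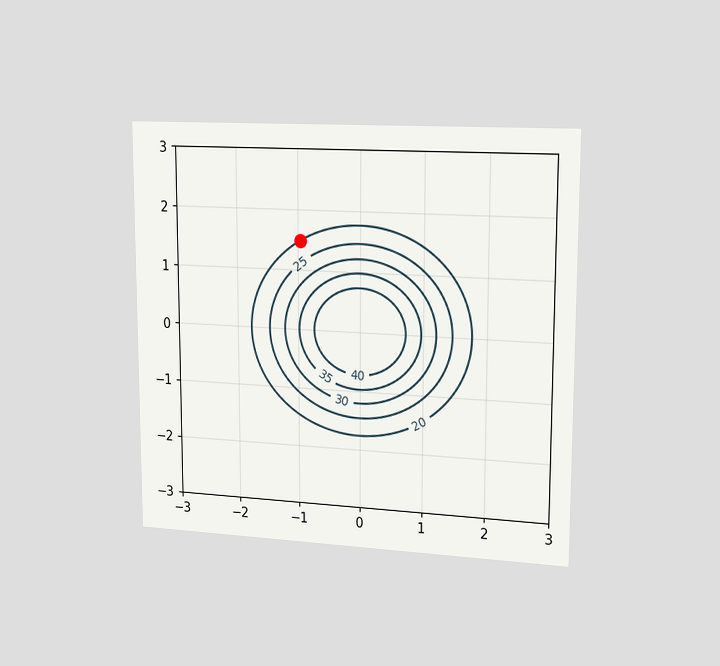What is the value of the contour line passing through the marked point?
20

The chart is viewed slightly from the right. The marked point sits on the contour labelled 20.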